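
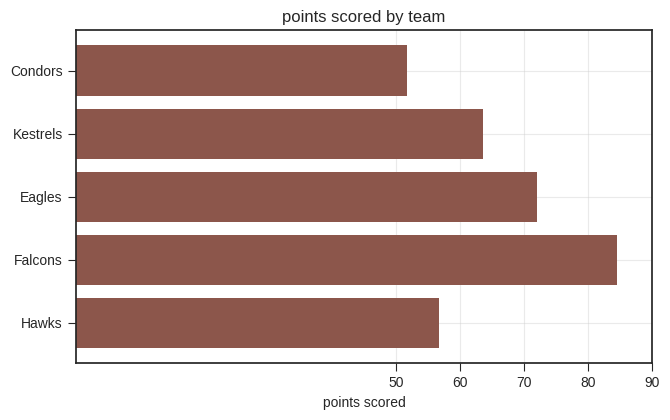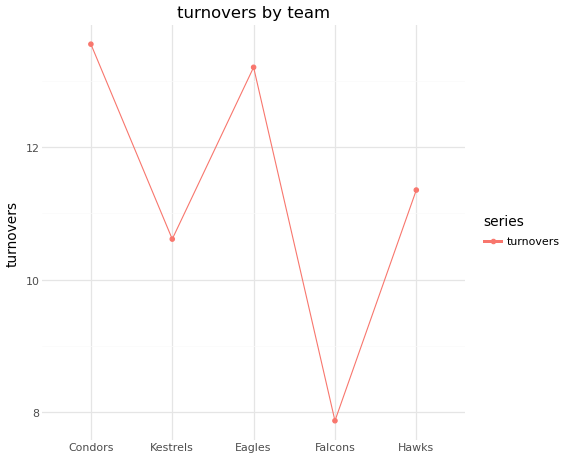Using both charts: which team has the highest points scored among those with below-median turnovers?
Chart 2 median turnovers ≈ 12; below-median teams: Kestrels, Falcons. Among those, Falcons has the highest points scored (≈ 80).

Falcons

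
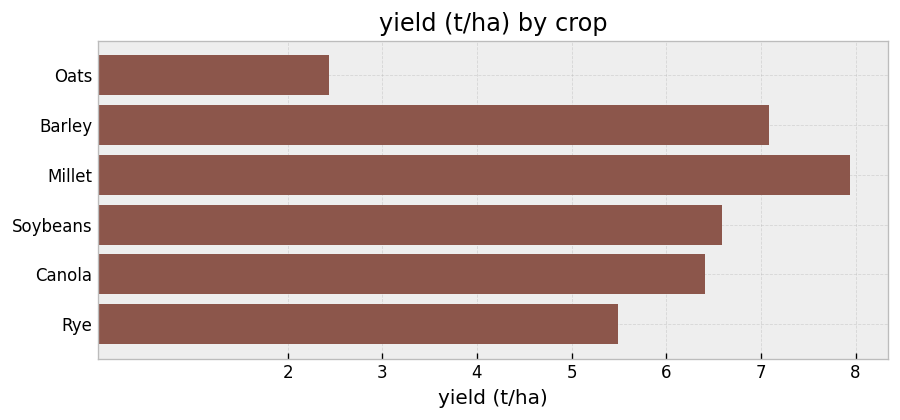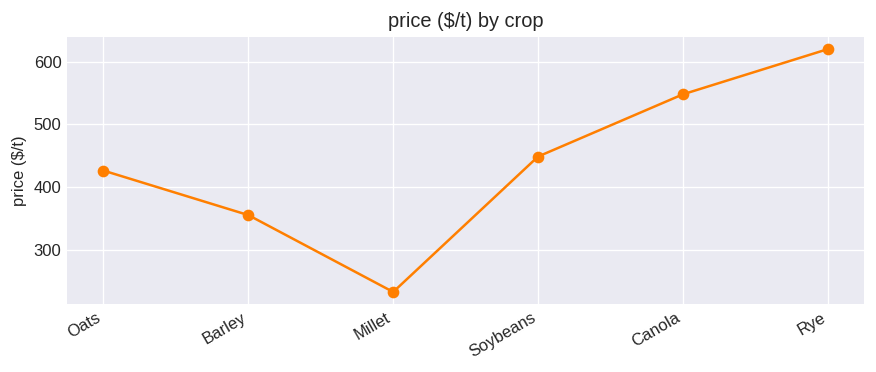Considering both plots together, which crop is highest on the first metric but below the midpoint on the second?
Chart 2 median price ($/t) ≈ 400; below-median crops: Oats, Barley, Millet. Among those, Millet has the highest yield (t/ha) (≈ 8).

Millet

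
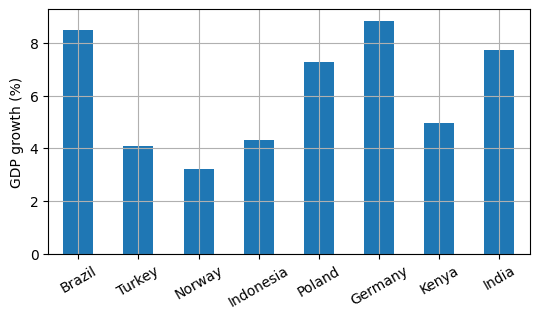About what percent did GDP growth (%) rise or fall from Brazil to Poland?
≈ -12.5%

Brazil ≈ 8, Poland ≈ 7; (7 − 8) / 8 ≈ -12.5%.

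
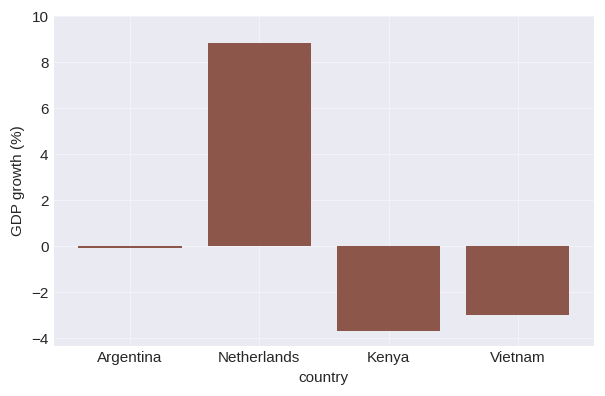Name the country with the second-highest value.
Top 3: Netherlands ≈ 8, Argentina ≈ 0, Vietnam ≈ -4.

Argentina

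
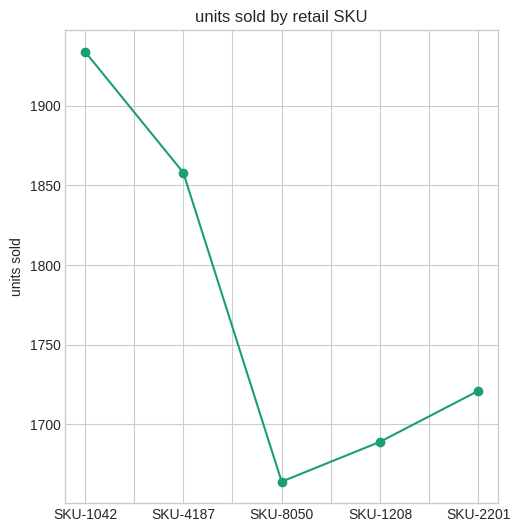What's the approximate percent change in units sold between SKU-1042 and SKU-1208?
SKU-1042 ≈ 1925, SKU-1208 ≈ 1700; (1700 − 1925) / 1925 ≈ -11.7%.

≈ -11.7%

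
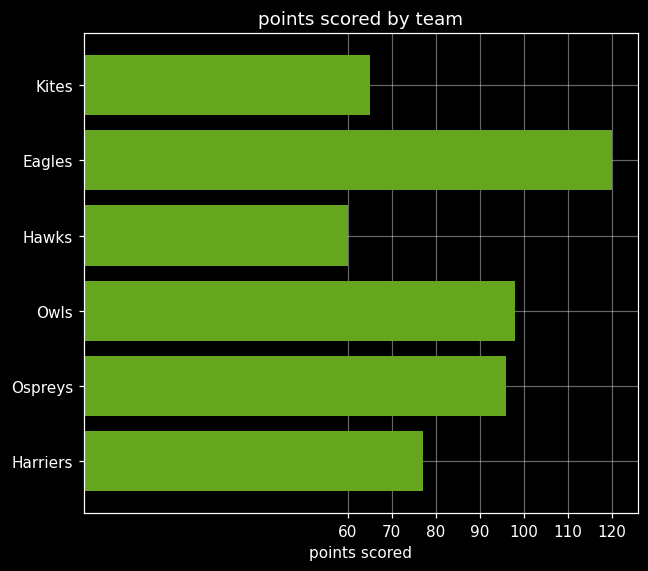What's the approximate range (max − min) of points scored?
Max Eagles ≈ 120, min Hawks ≈ 60; range ≈ 60.

≈ 60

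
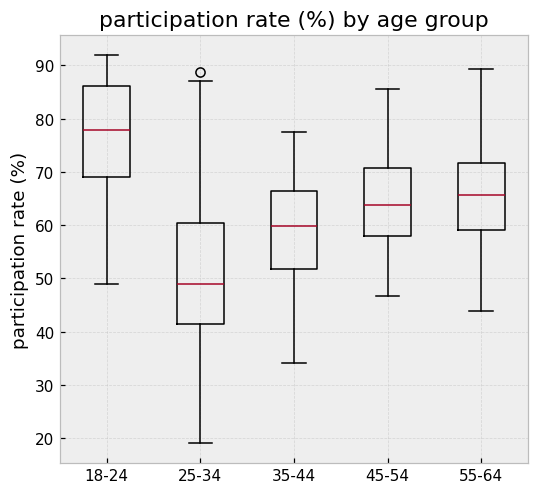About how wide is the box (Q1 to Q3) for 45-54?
Q3 ≈ 70, Q1 ≈ 58; IQR ≈ 12.

≈ 12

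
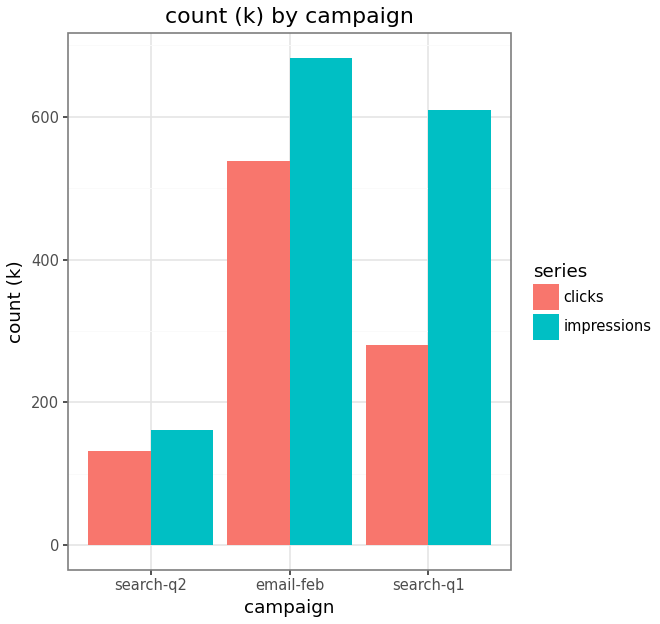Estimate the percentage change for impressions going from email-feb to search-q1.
≈ -14.3%

email-feb ≈ 700, search-q1 ≈ 600; (600 − 700) / 700 ≈ -14.3%.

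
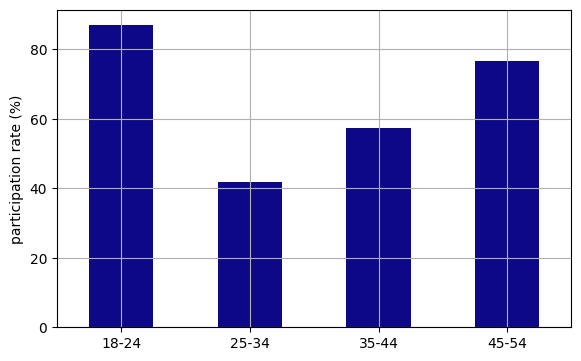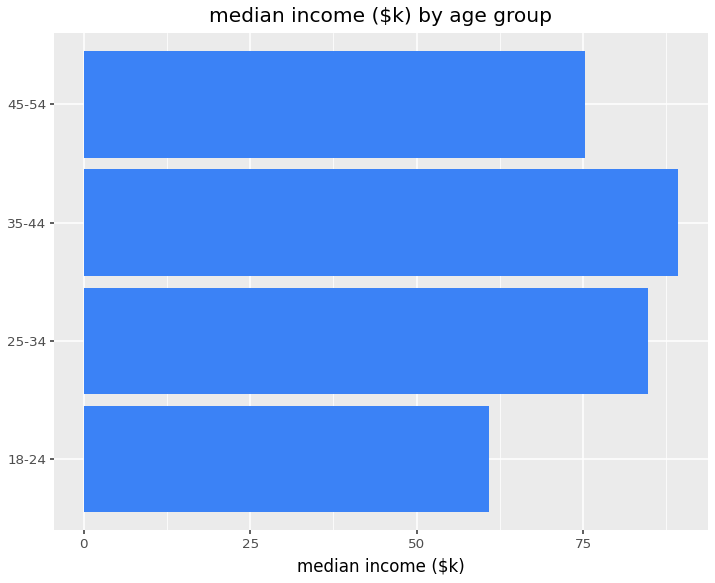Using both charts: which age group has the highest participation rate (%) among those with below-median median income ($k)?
Chart 2 median median income ($k) ≈ 80; below-median age groups: 18-24, 45-54. Among those, 18-24 has the highest participation rate (%) (≈ 90).

18-24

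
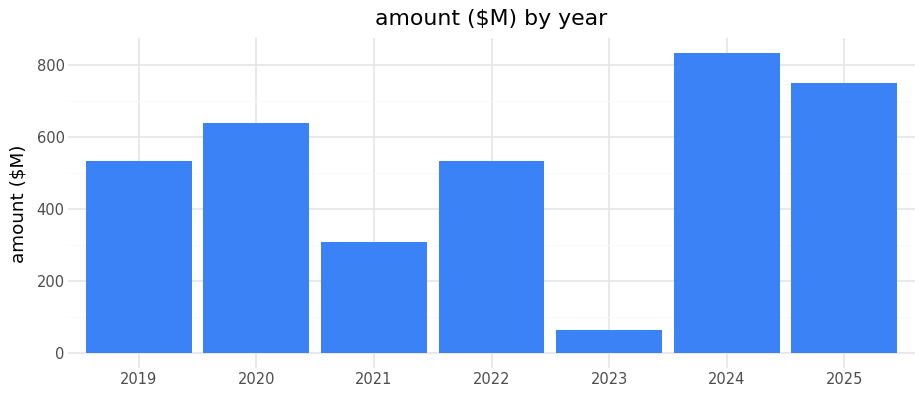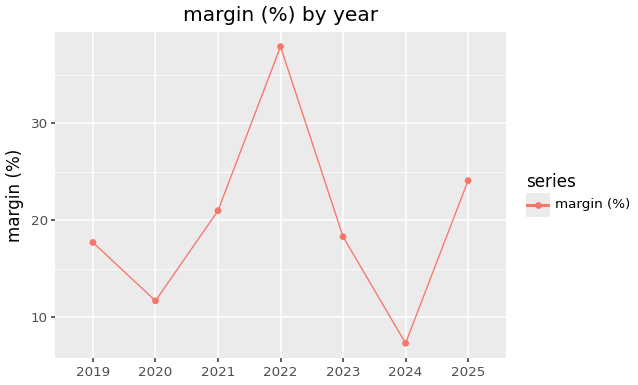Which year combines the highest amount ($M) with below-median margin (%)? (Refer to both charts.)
Chart 2 median margin (%) ≈ 20; below-median years: 2019, 2020, 2024. Among those, 2024 has the highest amount ($M) (≈ 800).

2024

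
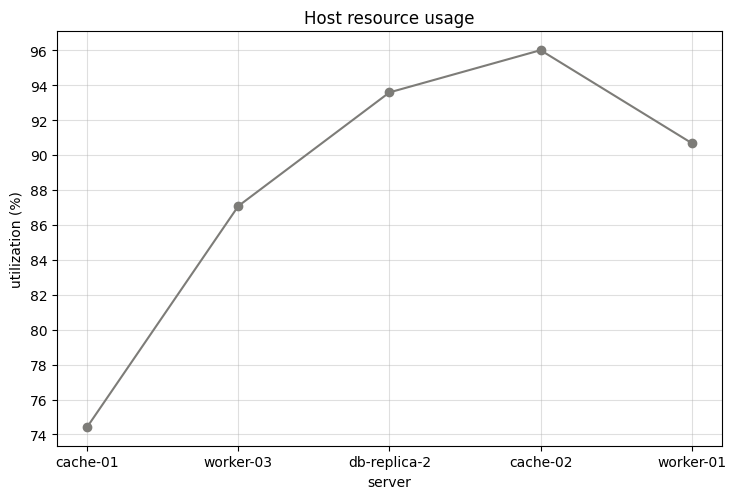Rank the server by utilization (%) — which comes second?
Top 3: cache-02 ≈ 96, db-replica-2 ≈ 94, worker-01 ≈ 90.

db-replica-2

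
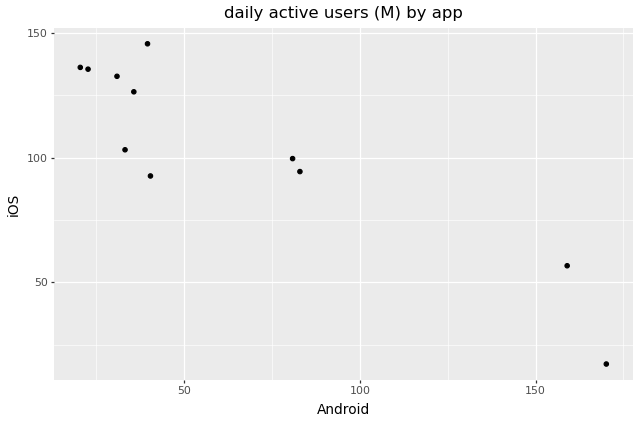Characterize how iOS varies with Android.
negative, strong

Points are negatively correlated; strong (|r| ≈ 0.9).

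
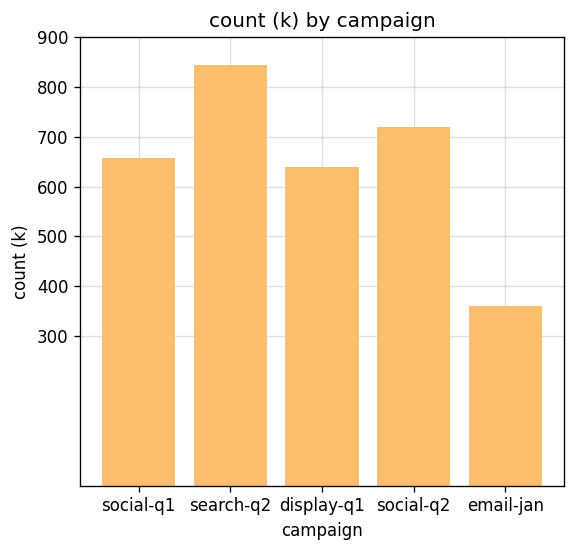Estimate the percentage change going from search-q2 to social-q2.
search-q2 ≈ 800, social-q2 ≈ 700; (700 − 800) / 800 ≈ -12.5%.

≈ -12.5%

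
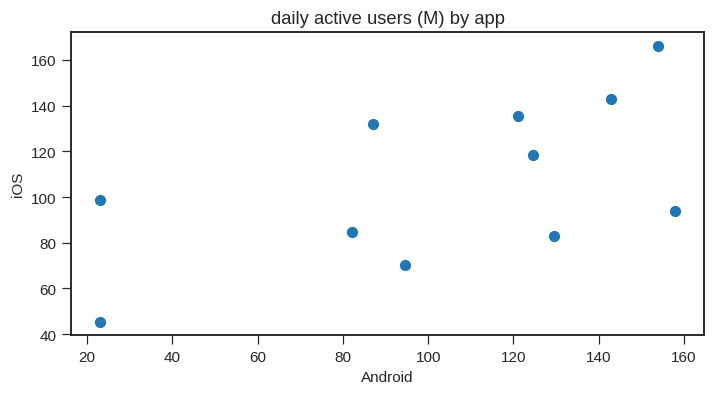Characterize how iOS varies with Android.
positive, moderate

Points are positively correlated; moderate (|r| ≈ 0.6).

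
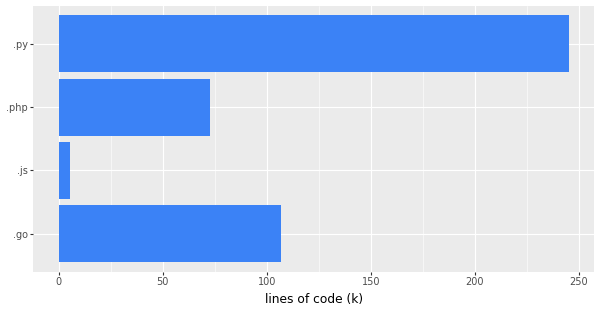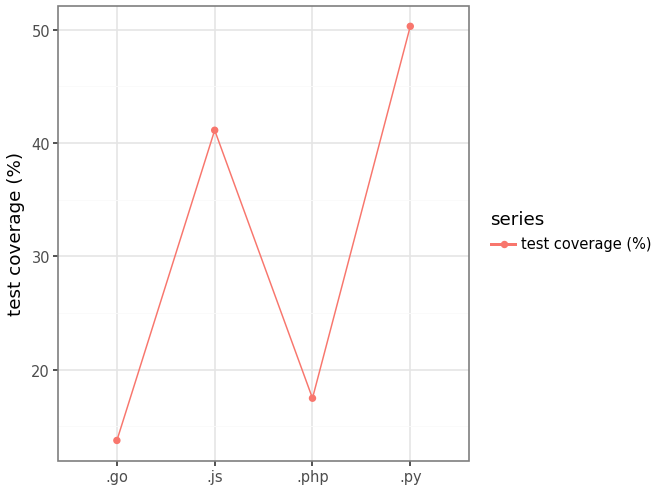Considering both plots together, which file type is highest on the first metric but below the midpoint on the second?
Chart 2 median test coverage (%) ≈ 30; below-median file types: .go, .php. Among those, .go has the highest lines of code (k) (≈ 100).

.go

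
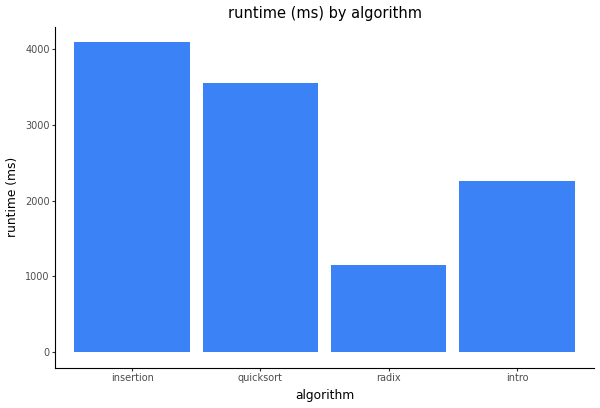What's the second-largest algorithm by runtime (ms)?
Top 3: insertion ≈ 4000, quicksort ≈ 3500, intro ≈ 2500.

quicksort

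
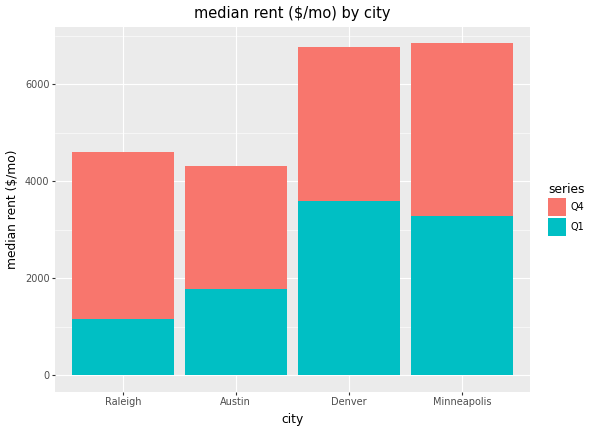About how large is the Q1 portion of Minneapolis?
≈ 3000

Q1 top ≈ 3000, bottom ≈ 0; segment ≈ 3000.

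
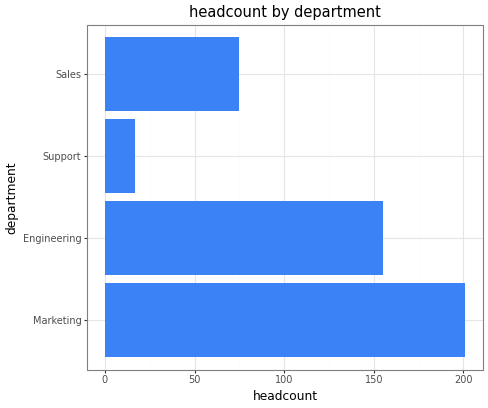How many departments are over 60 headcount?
3

Above 60: Marketing, Engineering, Sales.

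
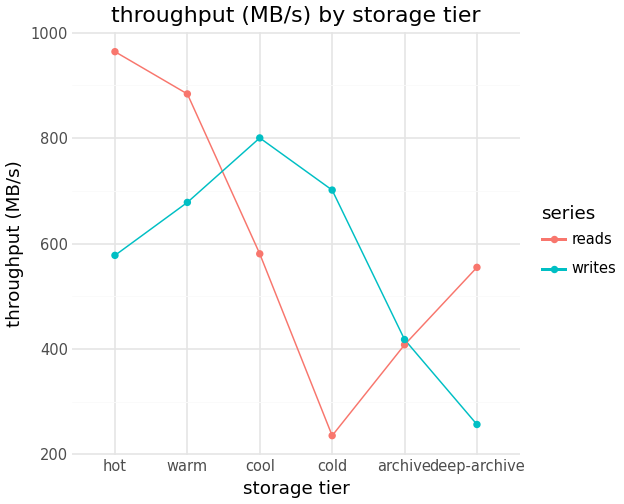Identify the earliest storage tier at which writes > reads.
cool

warm: writes ≈ 700 vs reads ≈ 900 (not yet); cool: writes ≈ 800 vs reads ≈ 600 (first crossover).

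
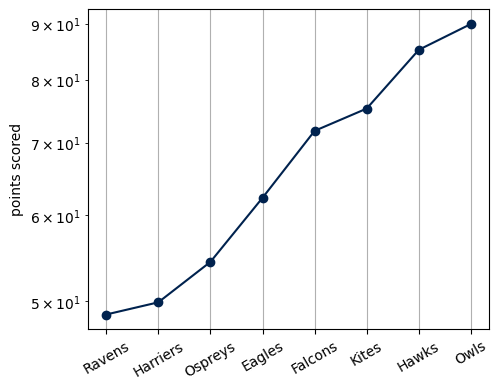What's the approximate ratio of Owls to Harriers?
Owls ≈ 90, Harriers ≈ 50; 90/50 ≈ 1.8.

≈ 1.8×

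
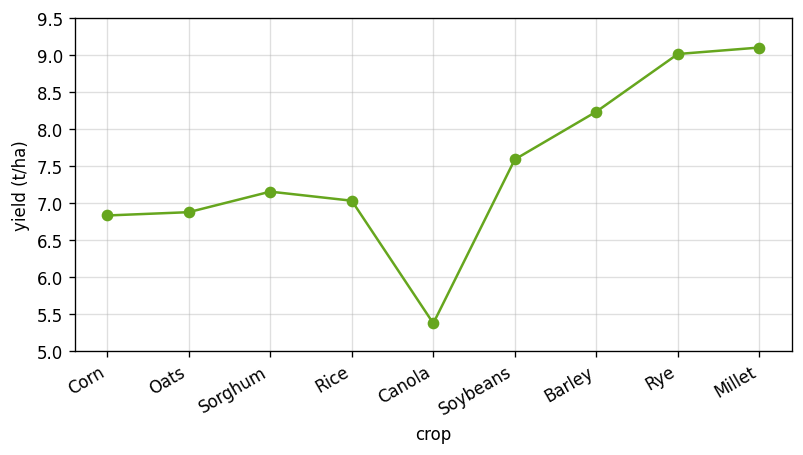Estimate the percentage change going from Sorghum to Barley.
≈ +14.3%

Sorghum ≈ 7.0, Barley ≈ 8.0; (8.0 − 7.0) / 7.0 ≈ +14.3%.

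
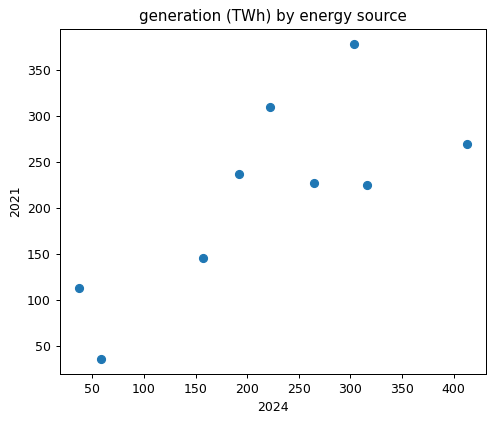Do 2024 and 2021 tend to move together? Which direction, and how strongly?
Points are positively correlated; strong (|r| ≈ 0.8).

positive, strong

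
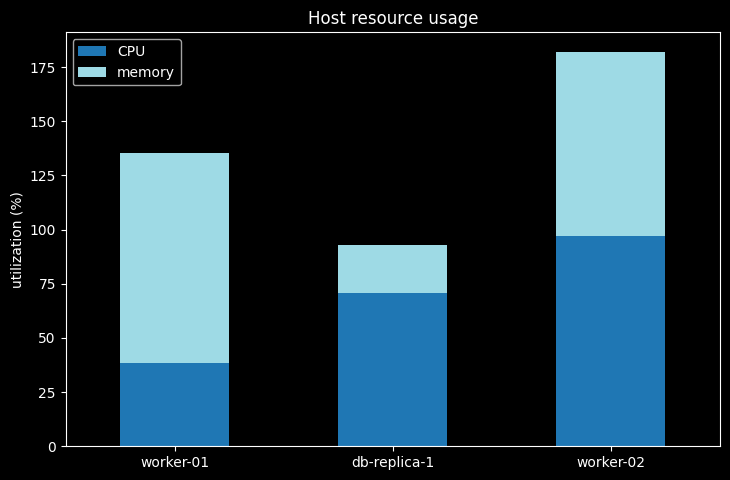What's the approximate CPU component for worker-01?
≈ 40

CPU top ≈ 40, bottom ≈ 0; segment ≈ 40.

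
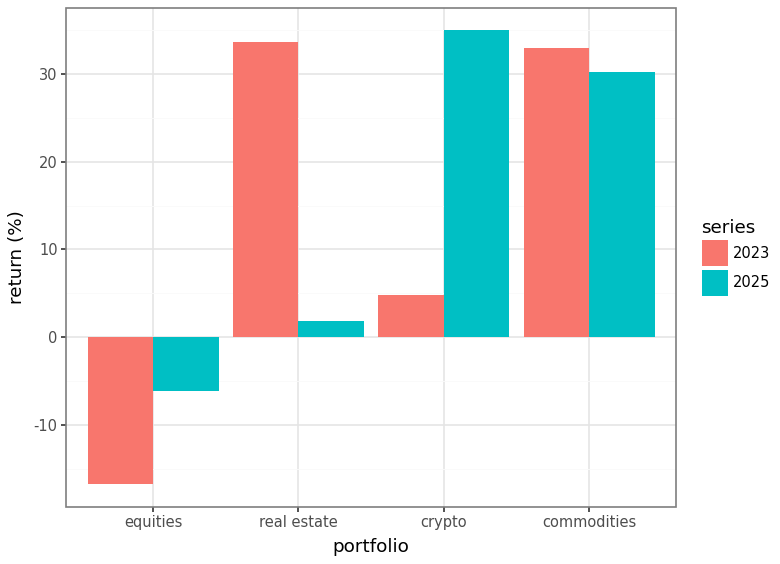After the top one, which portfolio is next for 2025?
Top 3 for 2025: crypto ≈ 35, commodities ≈ 30, real estate ≈ 0.

commodities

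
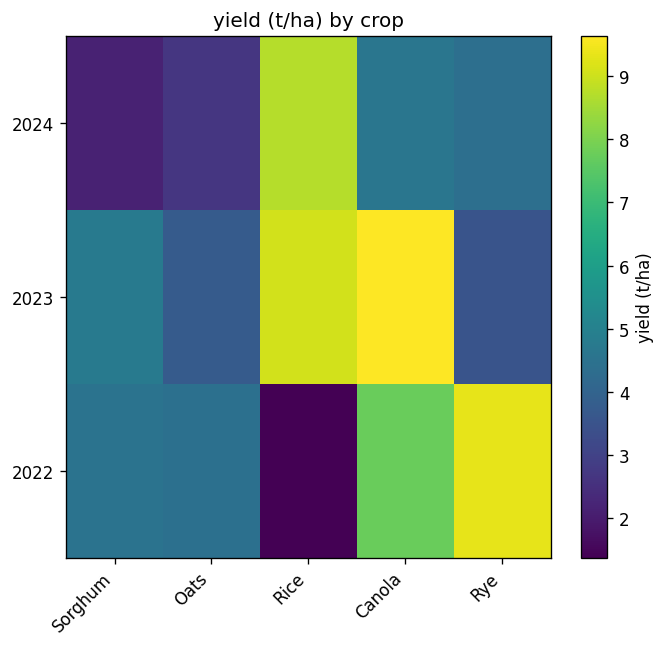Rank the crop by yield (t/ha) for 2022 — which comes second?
Canola

Top 3 for 2022: Rye ≈ 9, Canola ≈ 8, Sorghum ≈ 5.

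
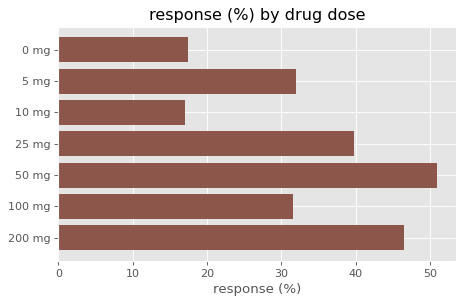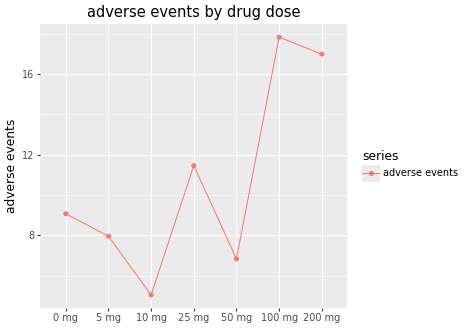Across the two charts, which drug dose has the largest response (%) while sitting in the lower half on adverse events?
Chart 2 median adverse events ≈ 10; below-median drug doses: 5 mg, 10 mg, 50 mg. Among those, 50 mg has the highest response (%) (≈ 50).

50 mg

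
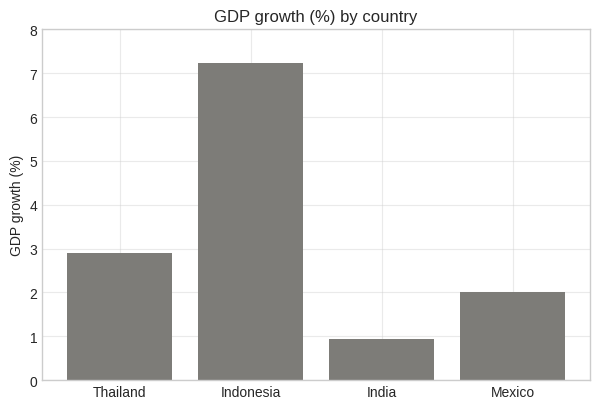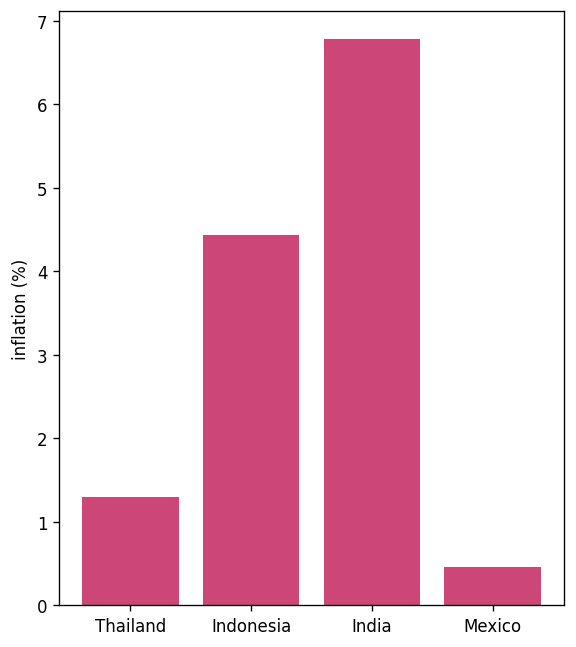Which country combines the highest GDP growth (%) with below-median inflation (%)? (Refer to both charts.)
Chart 2 median inflation (%) ≈ 3; below-median countries: Thailand, Mexico. Among those, Thailand has the highest GDP growth (%) (≈ 3).

Thailand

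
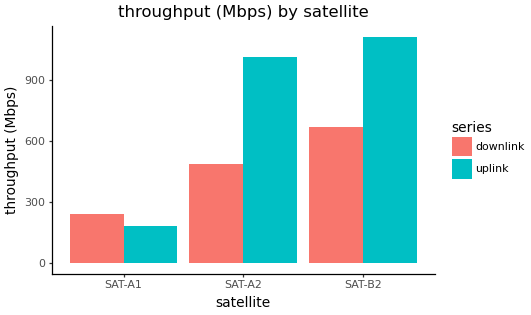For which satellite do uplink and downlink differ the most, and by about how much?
SAT-A2, ≈ 500 Mbps

SAT-A2: uplink ≈ 1000, downlink ≈ 500 → gap ≈ 500. Next-largest (SAT-B2) is only ≈ 400.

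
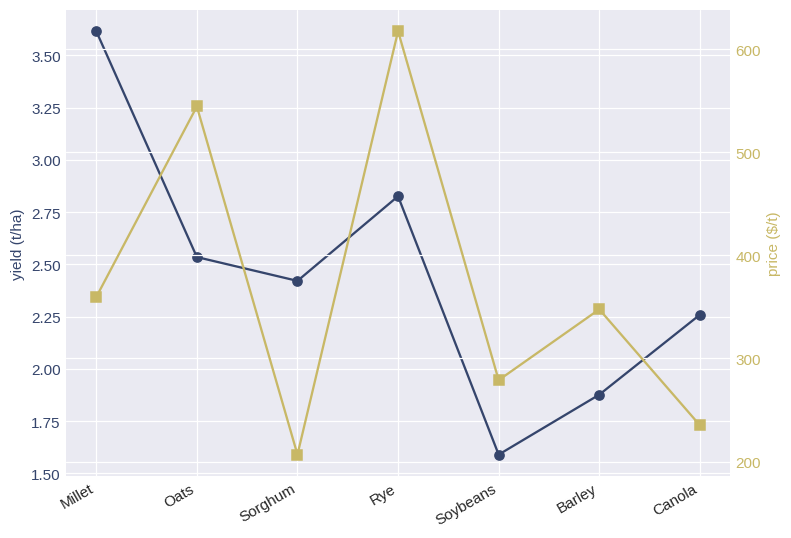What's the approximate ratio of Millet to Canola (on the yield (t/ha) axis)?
≈ 1.64×

Millet ≈ 3.6, Canola ≈ 2.2; 3.6/2.2 ≈ 1.64.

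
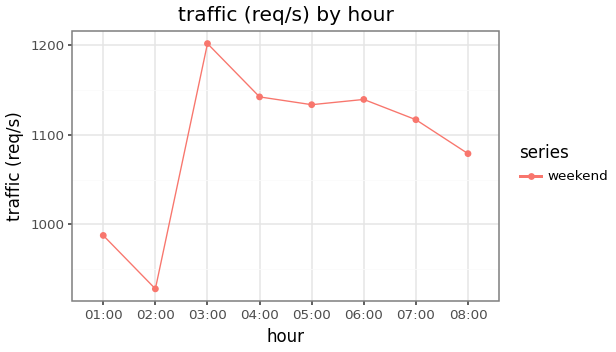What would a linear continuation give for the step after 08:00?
Last three: 1150, 1125, 1075 → slope ≈ -37.5/step → next ≈ 1037.5.

≈ 1037.5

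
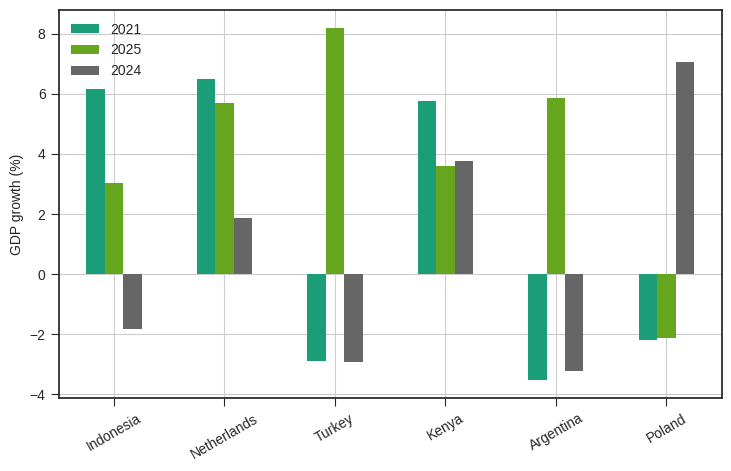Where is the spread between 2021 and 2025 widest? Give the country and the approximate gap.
Turkey, ≈ 11 %

Turkey: 2021 ≈ -3, 2025 ≈ 8 → gap ≈ 11. Next-largest (Argentina) is only ≈ 10.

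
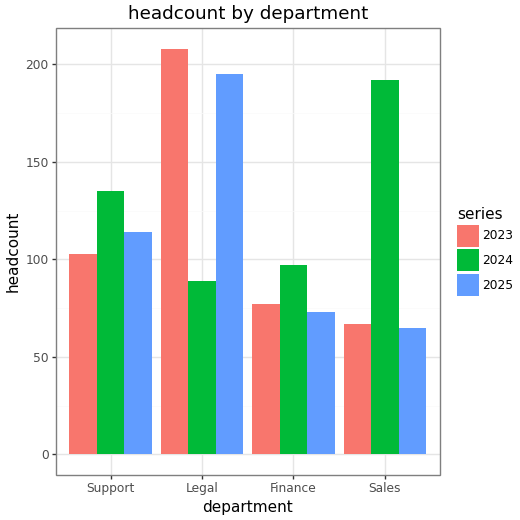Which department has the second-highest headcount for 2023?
Top 3 for 2023: Legal ≈ 200, Support ≈ 100, Finance ≈ 80.

Support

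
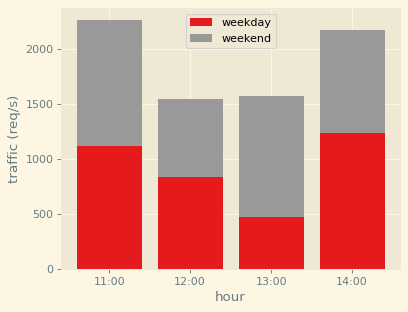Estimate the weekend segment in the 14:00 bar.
weekend top ≈ 2200, bottom ≈ 1200; segment ≈ 1000.

≈ 1000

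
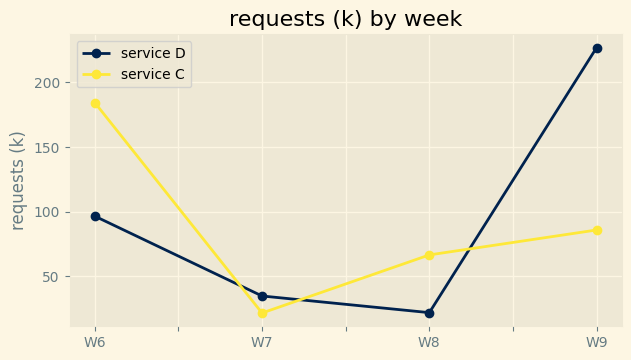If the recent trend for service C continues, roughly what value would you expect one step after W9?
Last three: 20, 60, 80 → slope ≈ 30/step → next ≈ 110.

≈ 110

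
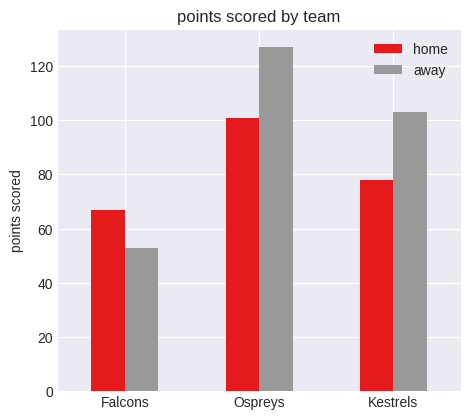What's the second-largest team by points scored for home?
Top 3 for home: Ospreys ≈ 100, Kestrels ≈ 80, Falcons ≈ 60.

Kestrels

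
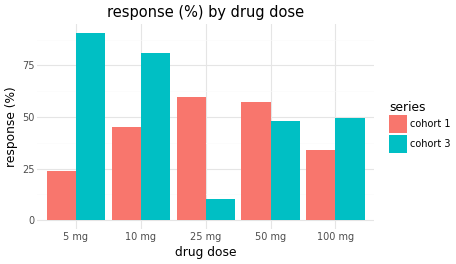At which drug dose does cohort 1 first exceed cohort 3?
25 mg

10 mg: cohort 1 ≈ 50 vs cohort 3 ≈ 80 (not yet); 25 mg: cohort 1 ≈ 60 vs cohort 3 ≈ 10 (first crossover).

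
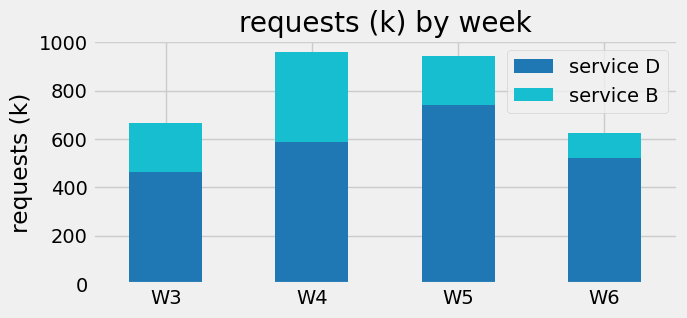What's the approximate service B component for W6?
service B top ≈ 600, bottom ≈ 500; segment ≈ 100.

≈ 100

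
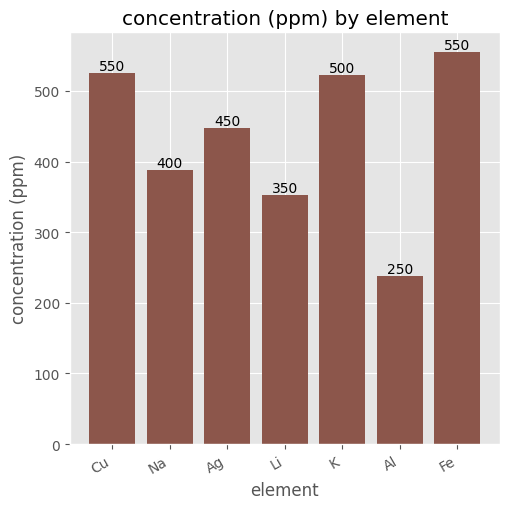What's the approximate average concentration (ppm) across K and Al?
(500 + 250) / 2 ≈ 375.

≈ 375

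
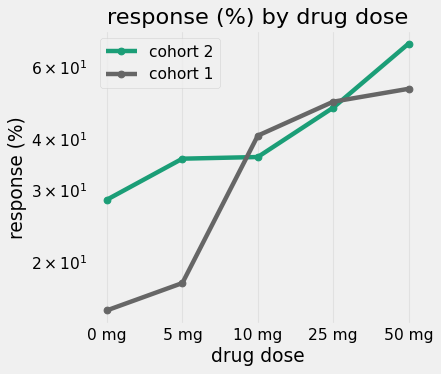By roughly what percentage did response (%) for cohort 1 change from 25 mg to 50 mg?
≈ +10%

25 mg ≈ 50, 50 mg ≈ 55; (55 − 50) / 50 ≈ +10%.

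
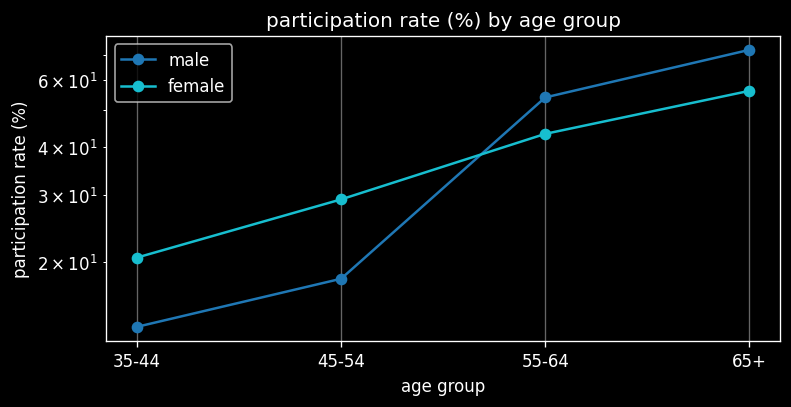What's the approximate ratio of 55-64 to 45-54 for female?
≈ 1.5×

55-64 ≈ 45, 45-54 ≈ 30; 45/30 ≈ 1.5.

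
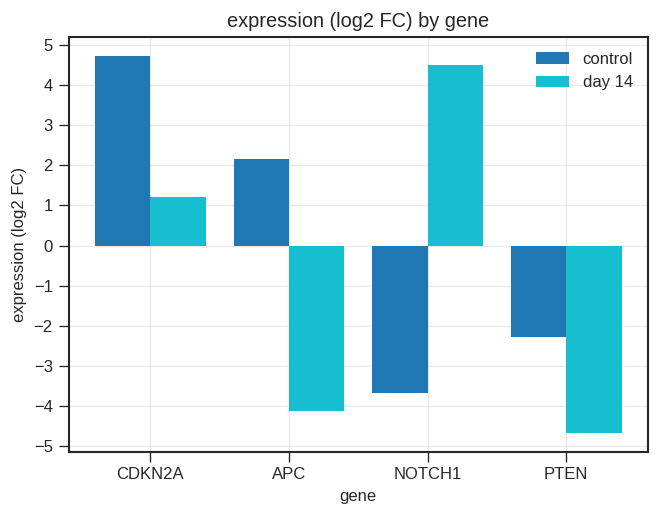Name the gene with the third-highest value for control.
PTEN

Top 4 for control: CDKN2A ≈ 5, APC ≈ 2, PTEN ≈ -2, NOTCH1 ≈ -4.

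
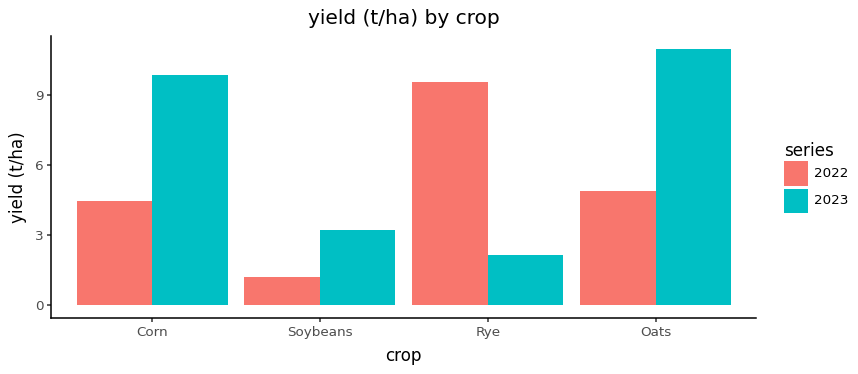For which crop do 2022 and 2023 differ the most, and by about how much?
Rye: 2022 ≈ 10, 2023 ≈ 2 → gap ≈ 8. Next-largest (Oats) is only ≈ 6.

Rye, ≈ 8 t/ha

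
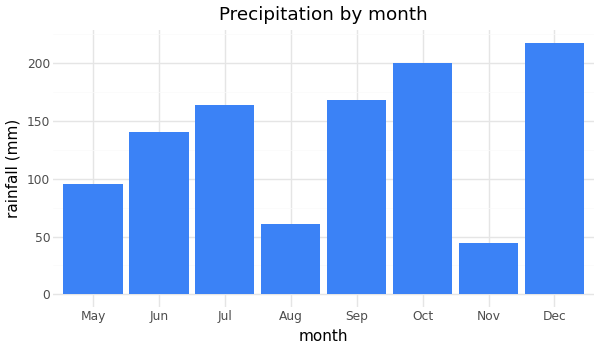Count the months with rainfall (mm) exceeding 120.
Above 120: Jun, Jul, Sep, Oct, Dec.

5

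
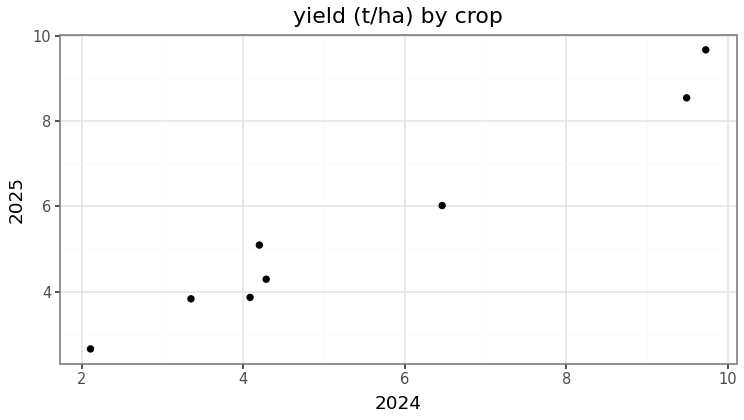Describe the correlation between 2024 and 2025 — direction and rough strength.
Points are positively correlated; strong (|r| ≈ 1.0).

positive, strong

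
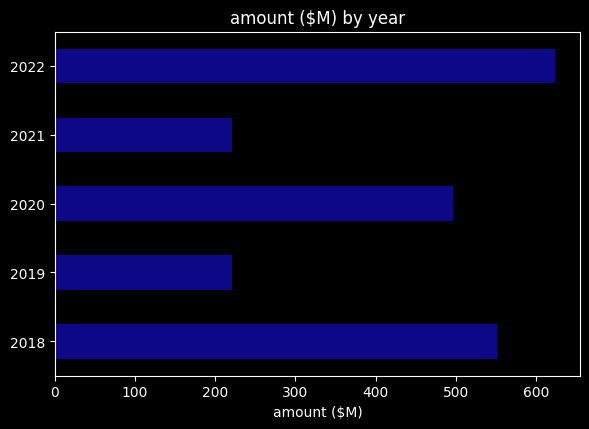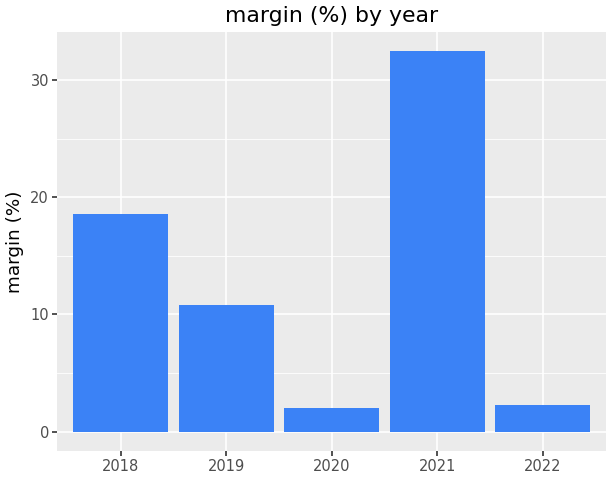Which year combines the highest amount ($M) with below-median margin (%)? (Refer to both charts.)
Chart 2 median margin (%) ≈ 10; below-median years: 2020, 2022. Among those, 2022 has the highest amount ($M) (≈ 600).

2022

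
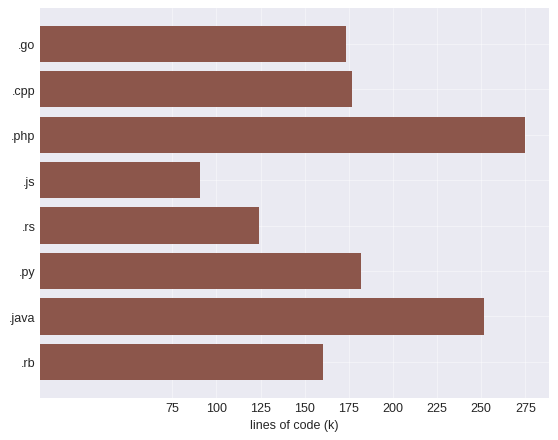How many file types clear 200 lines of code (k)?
Above 200: .php, .java.

2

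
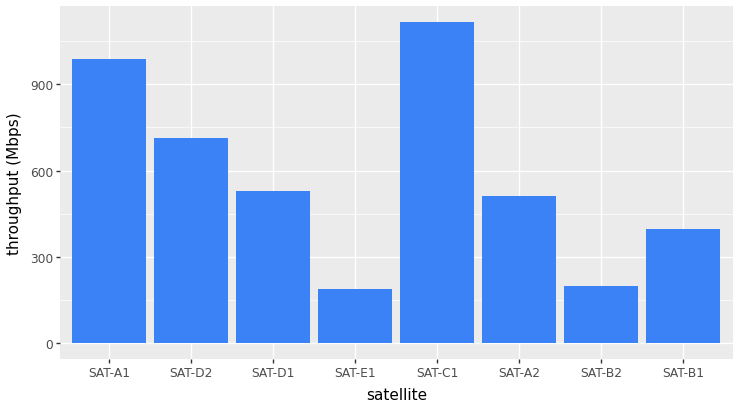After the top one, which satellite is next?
SAT-A1

Top 3: SAT-C1 ≈ 1100, SAT-A1 ≈ 1000, SAT-D2 ≈ 700.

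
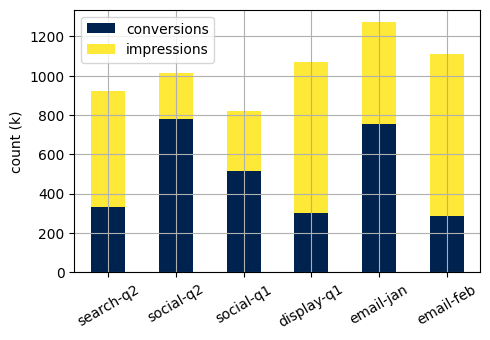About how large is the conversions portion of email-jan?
≈ 800

conversions top ≈ 800, bottom ≈ 0; segment ≈ 800.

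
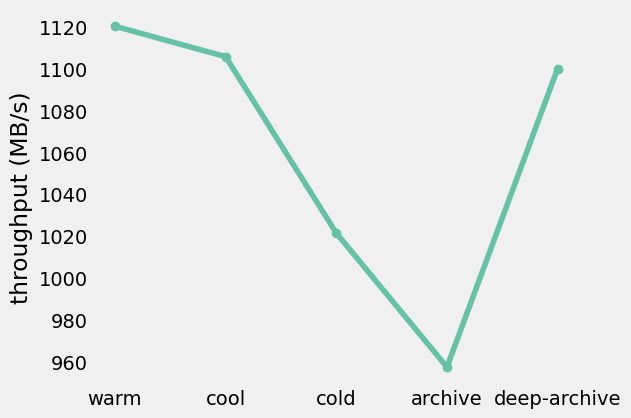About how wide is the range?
≈ 160

Max warm ≈ 1120, min archive ≈ 960; range ≈ 160.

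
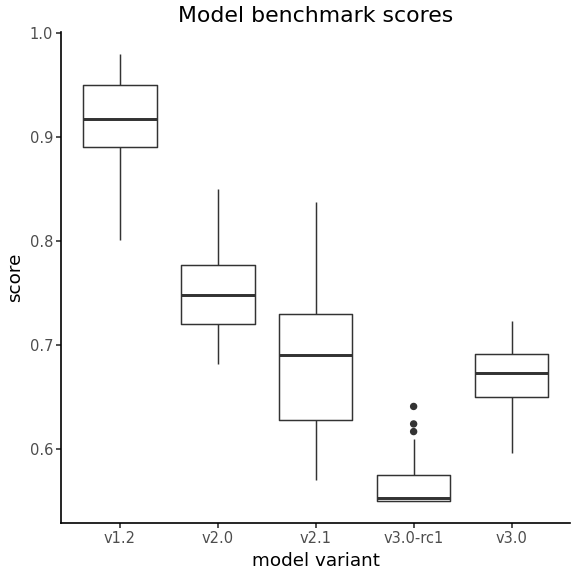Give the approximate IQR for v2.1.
≈ 0.10

Q3 ≈ 0.75, Q1 ≈ 0.65; IQR ≈ 0.10.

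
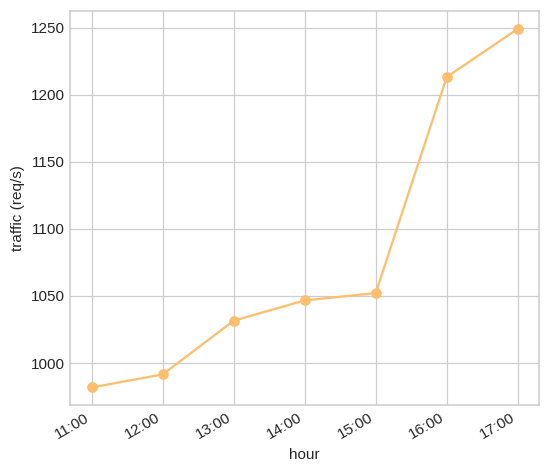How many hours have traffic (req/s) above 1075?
2

Above 1075: 16:00, 17:00.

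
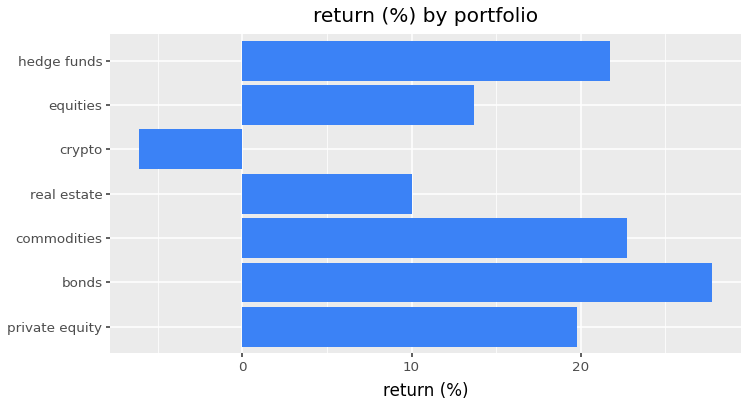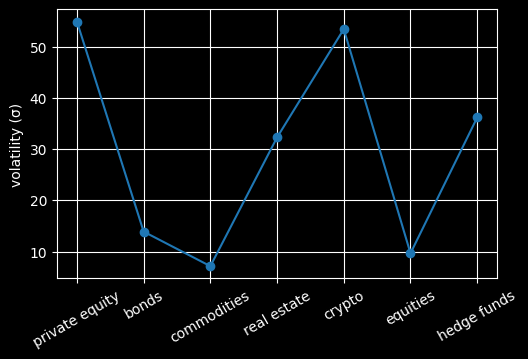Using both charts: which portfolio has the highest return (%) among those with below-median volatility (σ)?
bonds

Chart 2 median volatility (σ) ≈ 30; below-median portfolios: bonds, commodities, equities. Among those, bonds has the highest return (%) (≈ 30).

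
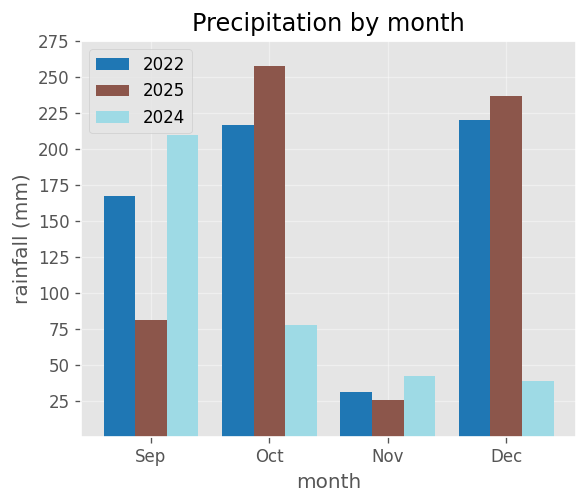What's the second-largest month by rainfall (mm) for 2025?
Top 3 for 2025: Oct ≈ 250, Dec ≈ 225, Sep ≈ 75.

Dec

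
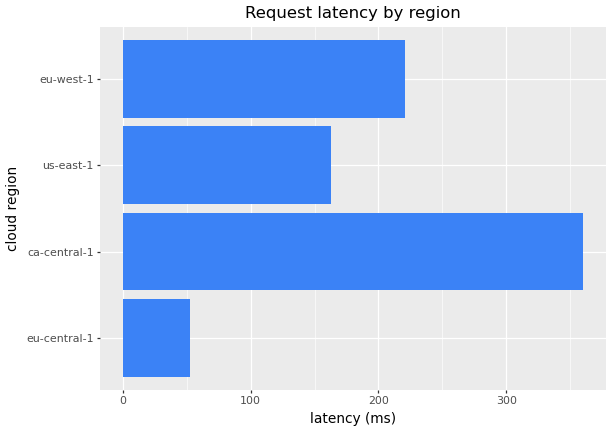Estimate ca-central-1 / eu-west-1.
≈ 1.75×

ca-central-1 ≈ 350, eu-west-1 ≈ 200; 350/200 ≈ 1.75.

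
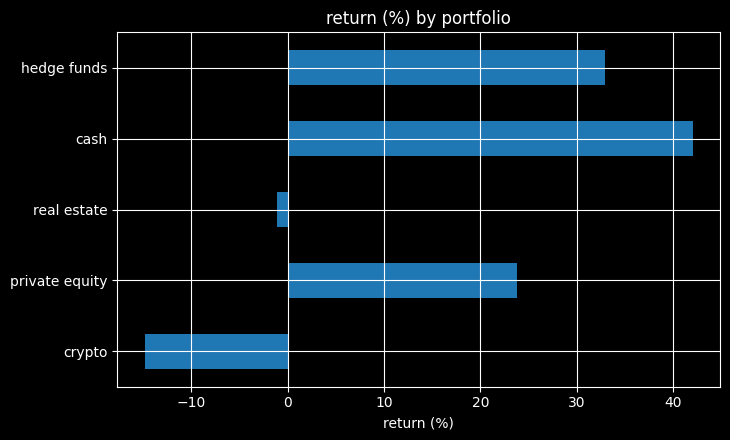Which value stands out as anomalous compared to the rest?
crypto ≈ -15; the rest sit between ≈ 0 and ≈ 40.

crypto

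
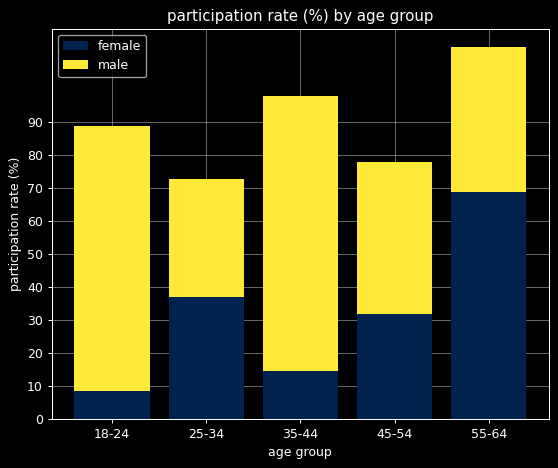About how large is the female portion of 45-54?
≈ 30

female top ≈ 30, bottom ≈ 0; segment ≈ 30.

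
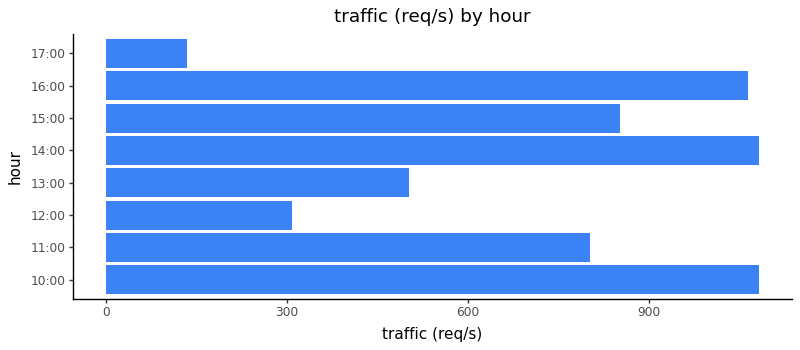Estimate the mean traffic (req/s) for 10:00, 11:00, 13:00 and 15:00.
≈ 825

(1100 + 800 + 500 + 900) / 4 ≈ 825.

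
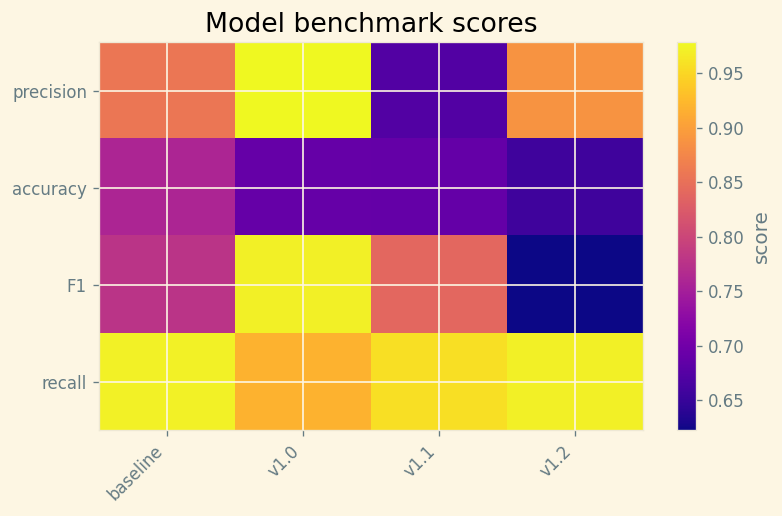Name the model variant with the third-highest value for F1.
baseline

Top 4 for F1: v1.0 ≈ 0.95, v1.1 ≈ 0.85, baseline ≈ 0.80, v1.2 ≈ 0.60.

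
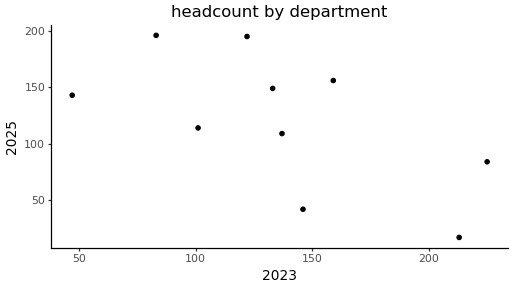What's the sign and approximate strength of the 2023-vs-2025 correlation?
Points are negatively correlated; moderate (|r| ≈ 0.6).

negative, moderate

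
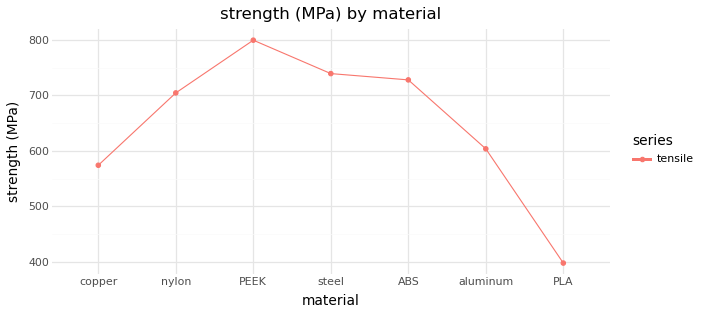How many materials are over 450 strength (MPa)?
6

Above 450: copper, nylon, PEEK, steel, ABS, aluminum.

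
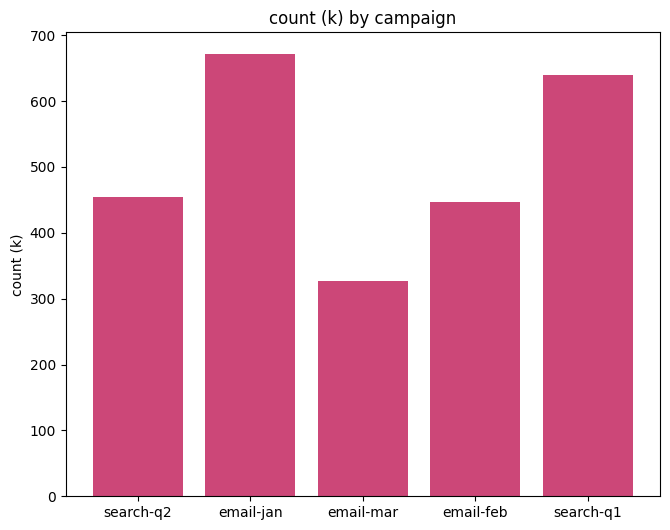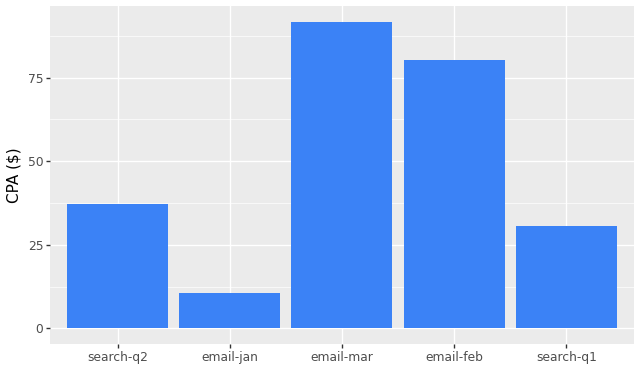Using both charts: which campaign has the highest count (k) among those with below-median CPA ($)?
email-jan

Chart 2 median CPA ($) ≈ 40; below-median campaigns: email-jan, search-q1. Among those, email-jan has the highest count (k) (≈ 700).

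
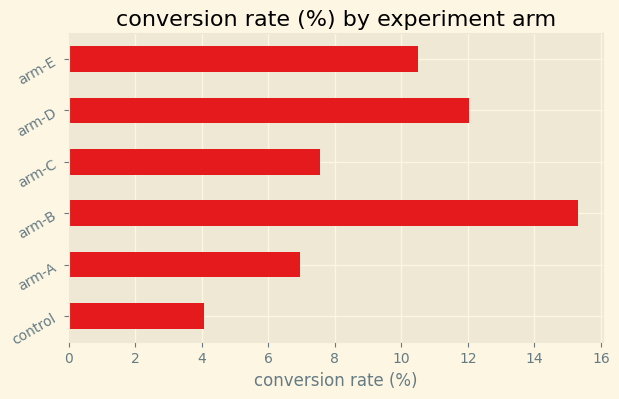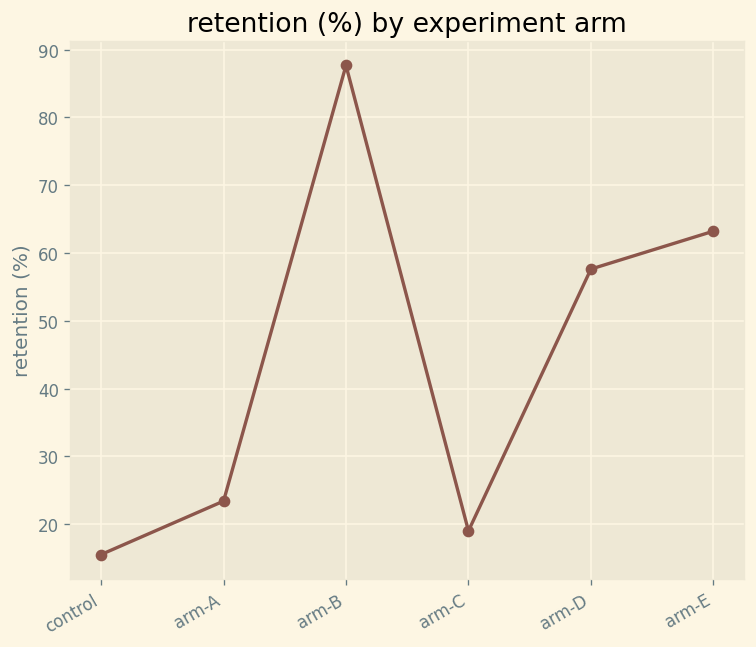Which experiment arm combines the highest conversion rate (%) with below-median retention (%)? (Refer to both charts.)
Chart 2 median retention (%) ≈ 40; below-median experiment arms: control, arm-A, arm-C. Among those, arm-C has the highest conversion rate (%) (≈ 8).

arm-C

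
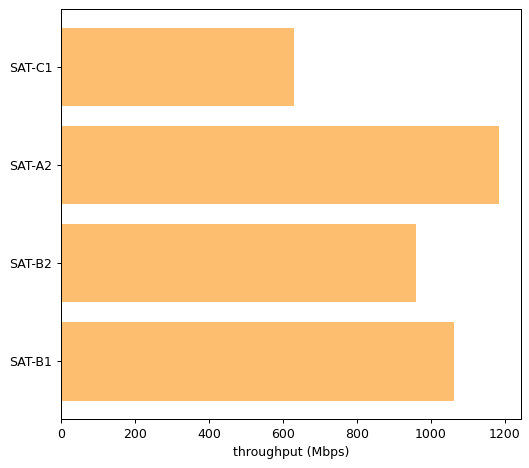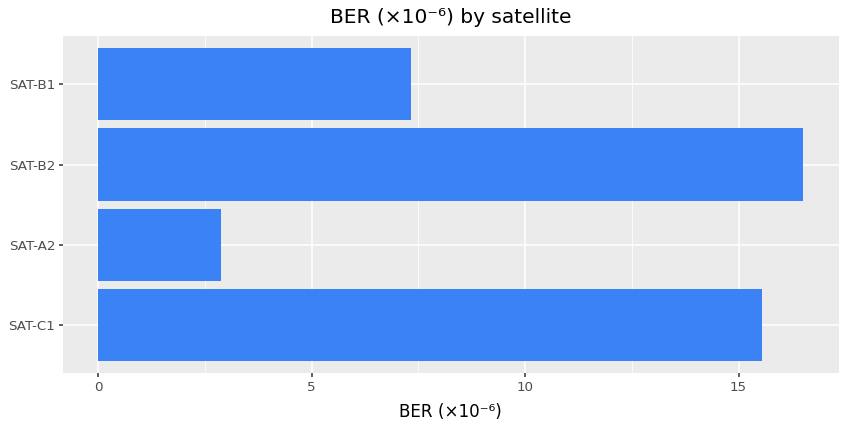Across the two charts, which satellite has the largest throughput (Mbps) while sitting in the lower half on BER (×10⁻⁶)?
SAT-A2

Chart 2 median BER (×10⁻⁶) ≈ 12; below-median satellites: SAT-A2, SAT-B1. Among those, SAT-A2 has the highest throughput (Mbps) (≈ 1200).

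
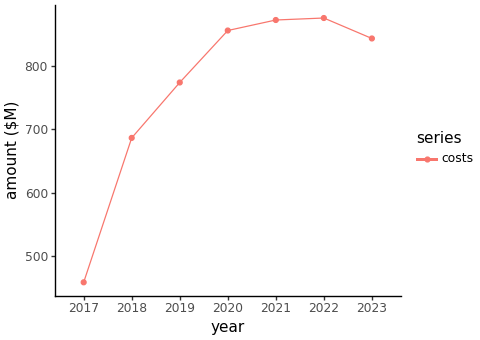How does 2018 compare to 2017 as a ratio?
≈ 1.56×

2018 ≈ 700, 2017 ≈ 450; 700/450 ≈ 1.56.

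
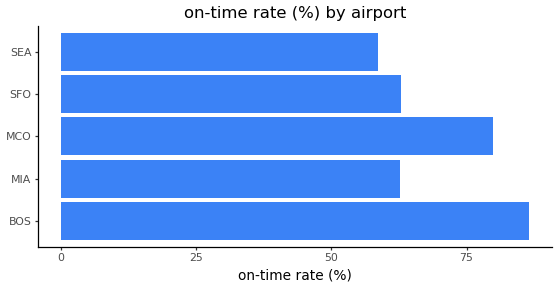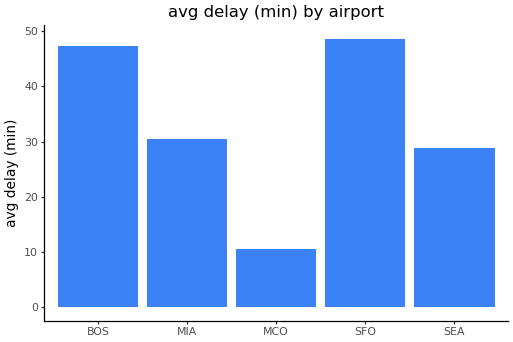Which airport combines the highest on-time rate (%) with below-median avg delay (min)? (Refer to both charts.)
Chart 2 median avg delay (min) ≈ 30; below-median airports: MCO, SEA. Among those, MCO has the highest on-time rate (%) (≈ 80).

MCO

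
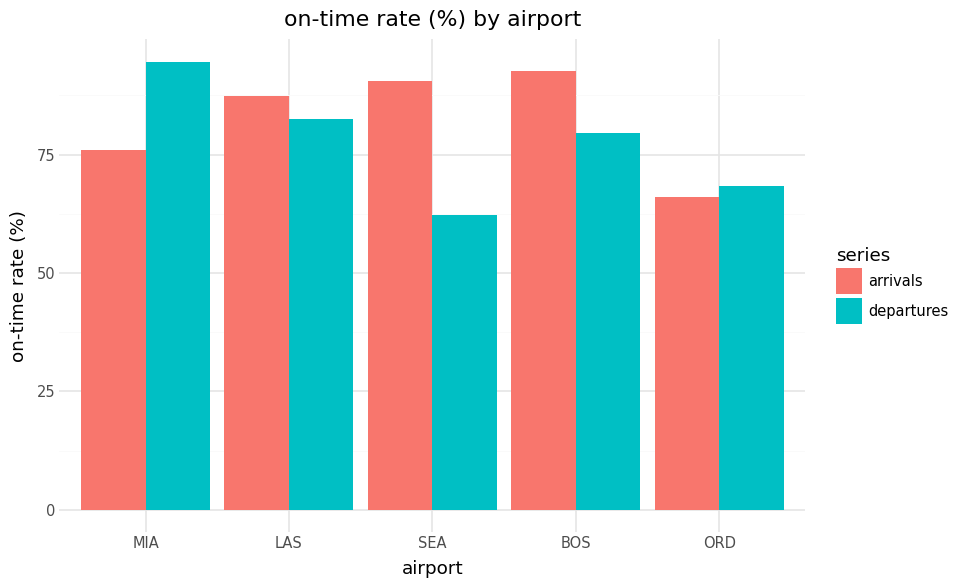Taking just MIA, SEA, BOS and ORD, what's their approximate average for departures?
≈ 75

(90 + 60 + 80 + 70) / 4 ≈ 75.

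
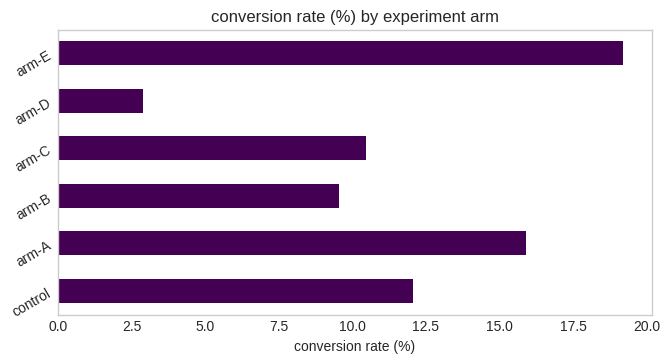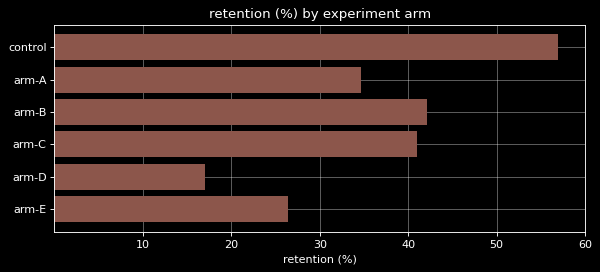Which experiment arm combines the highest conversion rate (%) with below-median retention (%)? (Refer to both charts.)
Chart 2 median retention (%) ≈ 40; below-median experiment arms: arm-A, arm-D, arm-E. Among those, arm-E has the highest conversion rate (%) (≈ 20).

arm-E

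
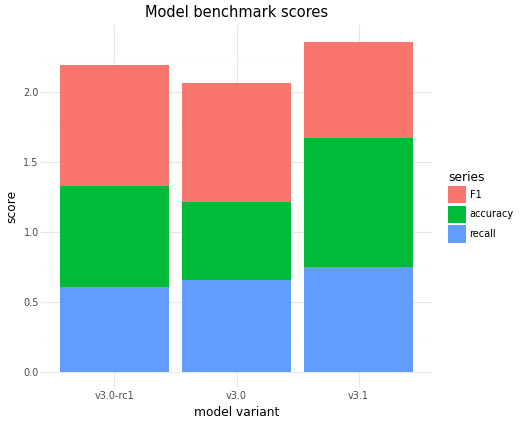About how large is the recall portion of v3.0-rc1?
≈ 0.6

recall top ≈ 0.6, bottom ≈ 0.0; segment ≈ 0.6.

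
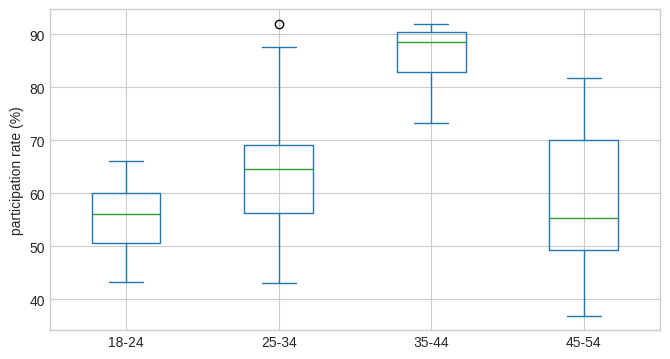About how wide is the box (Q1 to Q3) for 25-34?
≈ 15

Q3 ≈ 70, Q1 ≈ 55; IQR ≈ 15.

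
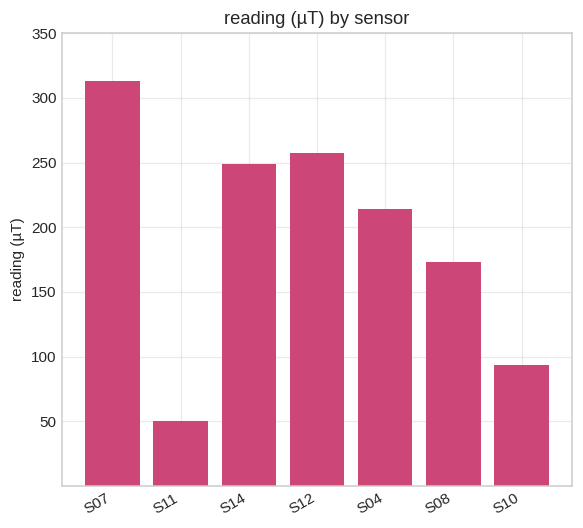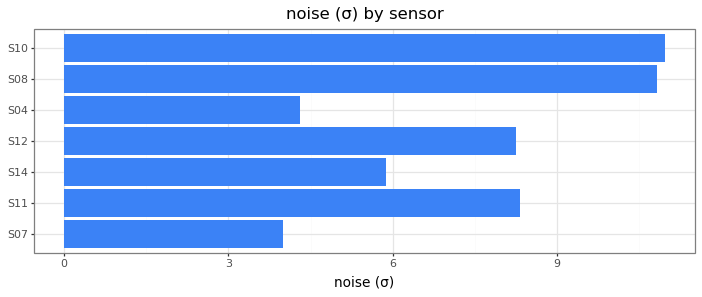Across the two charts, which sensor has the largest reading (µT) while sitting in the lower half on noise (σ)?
S07

Chart 2 median noise (σ) ≈ 8; below-median sensors: S07, S14, S04. Among those, S07 has the highest reading (µT) (≈ 300).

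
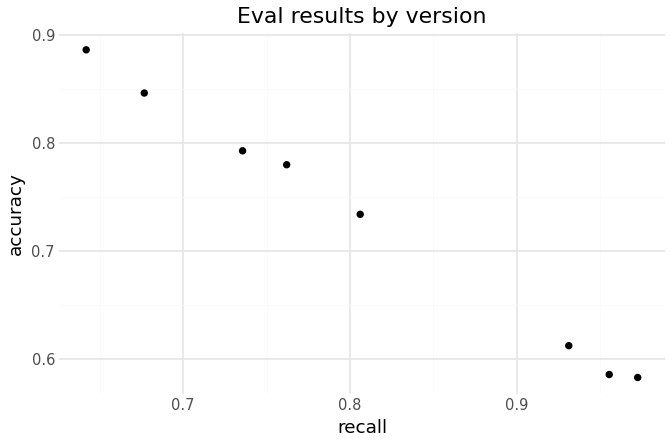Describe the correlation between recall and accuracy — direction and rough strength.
Points are negatively correlated; strong (|r| ≈ 1.0).

negative, strong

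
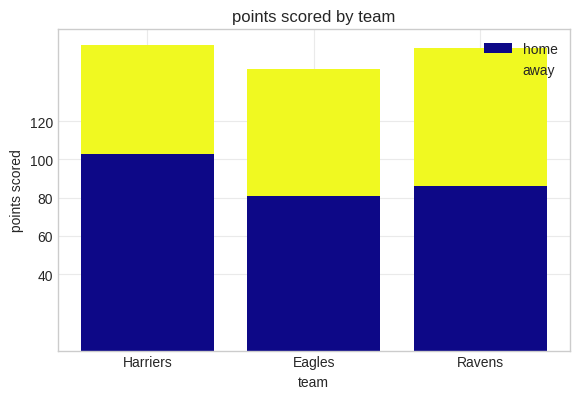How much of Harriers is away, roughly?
away top ≈ 160, bottom ≈ 100; segment ≈ 60.

≈ 60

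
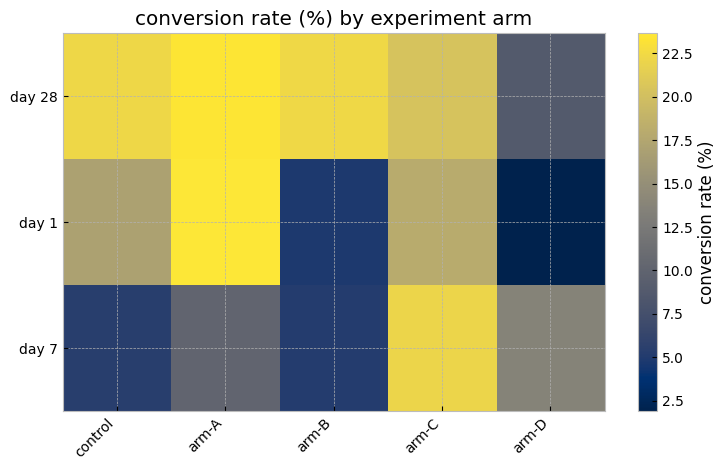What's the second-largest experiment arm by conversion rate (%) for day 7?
Top 3 for day 7: arm-C ≈ 22, arm-D ≈ 14, arm-A ≈ 10.

arm-D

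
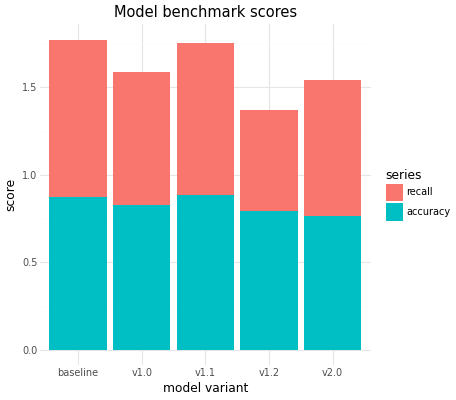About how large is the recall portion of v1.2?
recall top ≈ 1.4, bottom ≈ 0.8; segment ≈ 0.6.

≈ 0.6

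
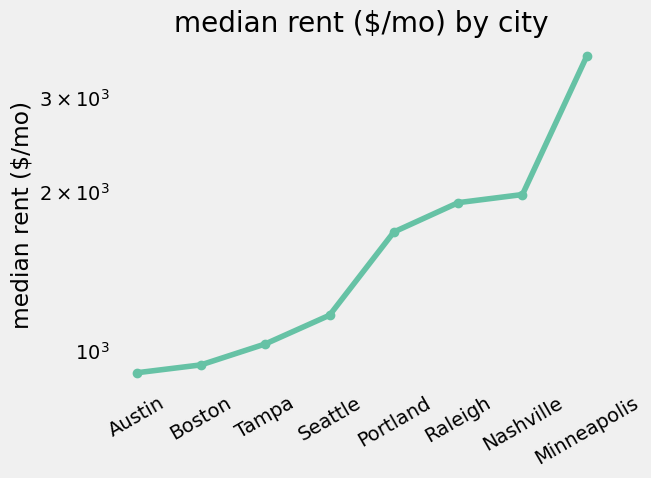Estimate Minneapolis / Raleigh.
Minneapolis ≈ 3500, Raleigh ≈ 2000; 3500/2000 ≈ 1.75.

≈ 1.75×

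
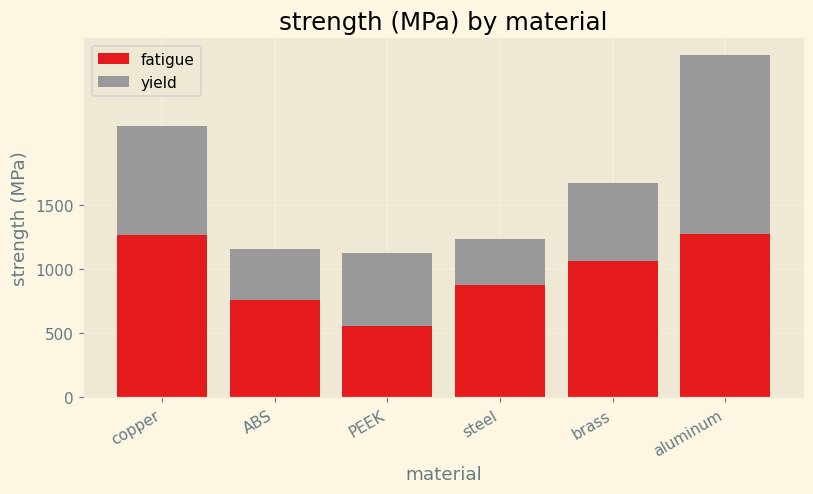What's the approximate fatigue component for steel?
≈ 1000

fatigue top ≈ 1000, bottom ≈ 0; segment ≈ 1000.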